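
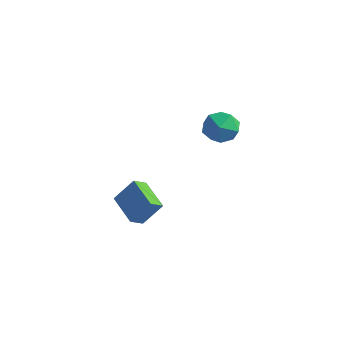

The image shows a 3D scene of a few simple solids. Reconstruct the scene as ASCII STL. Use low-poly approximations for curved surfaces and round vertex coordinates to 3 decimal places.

solid 
facet normal -0.257 0.235 0.937
outer loop
vertex 3.137 4.499 3.573
vertex 3.209 3.343 3.883
vertex 4.174 4.048 3.971
endloop
endfacet
facet normal 0.095 0.773 0.627
outer loop
vertex 3.137 4.499 3.573
vertex 4.174 4.048 3.971
vertex 4.167 4.804 3.041
endloop
endfacet
facet normal -0.264 0.964 0.041
outer loop
vertex 3.137 4.499 3.573
vertex 4.167 4.804 3.041
vertex 3.197 4.566 2.378
endloop
endfacet
facet normal -0.839 0.544 -0.012
outer loop
vertex 3.137 4.499 3.573
vertex 3.197 4.566 2.378
vertex 2.605 3.663 2.898
endloop
endfacet
facet normal -0.835 0.093 0.542
outer loop
vertex 3.137 4.499 3.573
vertex 2.605 3.663 2.898
vertex 3.209 3.343 3.883
endloop
endfacet
facet normal 0.734 0.529 0.425
outer loop
vertex 4.167 4.804 3.041
vertex 4.174 4.048 3.971
vertex 4.875 3.837 3.022
endloop
endfacet
facet normal 0.164 -0.340 0.926
outer loop
vertex 4.174 4.048 3.971
vertex 3.209 3.343 3.883
vertex 4.283 2.934 3.542
endloop
endfacet
facet normal -0.770 -0.570 0.287
outer loop
vertex 3.209 3.343 3.883
vertex 2.605 3.663 2.898
vertex 3.313 2.696 2.879
endloop
endfacet
facet normal -0.777 0.159 -0.609
outer loop
vertex 2.605 3.663 2.898
vertex 3.197 4.566 2.378
vertex 3.306 3.452 1.949
endloop
endfacet
facet normal 0.153 0.838 -0.524
outer loop
vertex 3.197 4.566 2.378
vertex 4.167 4.804 3.041
vertex 4.271 4.157 2.037
endloop
endfacet
facet normal 0.839 -0.544 0.012
outer loop
vertex 4.343 3.001 2.347
vertex 4.875 3.837 3.022
vertex 4.283 2.934 3.542
endloop
endfacet
facet normal 0.264 -0.964 -0.041
outer loop
vertex 4.343 3.001 2.347
vertex 4.283 2.934 3.542
vertex 3.313 2.696 2.879
endloop
endfacet
facet normal -0.095 -0.773 -0.627
outer loop
vertex 4.343 3.001 2.347
vertex 3.313 2.696 2.879
vertex 3.306 3.452 1.949
endloop
endfacet
facet normal 0.257 -0.235 -0.937
outer loop
vertex 4.343 3.001 2.347
vertex 3.306 3.452 1.949
vertex 4.271 4.157 2.037
endloop
endfacet
facet normal 0.835 -0.093 -0.542
outer loop
vertex 4.343 3.001 2.347
vertex 4.271 4.157 2.037
vertex 4.875 3.837 3.022
endloop
endfacet
facet normal 0.777 -0.159 0.609
outer loop
vertex 4.283 2.934 3.542
vertex 4.875 3.837 3.022
vertex 4.174 4.048 3.971
endloop
endfacet
facet normal -0.153 -0.838 0.524
outer loop
vertex 3.313 2.696 2.879
vertex 4.283 2.934 3.542
vertex 3.209 3.343 3.883
endloop
endfacet
facet normal -0.734 -0.529 -0.425
outer loop
vertex 3.306 3.452 1.949
vertex 3.313 2.696 2.879
vertex 2.605 3.663 2.898
endloop
endfacet
facet normal -0.164 0.340 -0.926
outer loop
vertex 4.271 4.157 2.037
vertex 3.306 3.452 1.949
vertex 3.197 4.566 2.378
endloop
endfacet
facet normal 0.770 0.570 -0.287
outer loop
vertex 4.875 3.837 3.022
vertex 4.271 4.157 2.037
vertex 4.167 4.804 3.041
endloop
endfacet
facet normal -0.886 0.341 0.314
outer loop
vertex -1.03 2.011 -2.504
vertex -0.891 2.881 -3.058
vertex -1.834 1.234 -3.928
endloop
endfacet
facet normal -0.134 -0.836 0.532
outer loop
vertex 0.071 0.499 -4.602
vertex -1.03 2.011 -2.504
vertex -1.834 1.234 -3.928
endloop
endfacet
facet normal -0.886 0.341 0.314
outer loop
vertex -1.834 1.234 -3.928
vertex -0.891 2.881 -3.058
vertex -1.695 2.103 -4.481
endloop
endfacet
facet normal -0.444 -0.429 -0.786
outer loop
vertex -1.695 2.103 -4.481
vertex 0.071 0.499 -4.602
vertex -1.834 1.234 -3.928
endloop
endfacet
facet normal 0.444 0.430 0.786
outer loop
vertex -1.03 2.011 -2.504
vertex 1.014 2.146 -3.732
vertex -0.891 2.881 -3.058
endloop
endfacet
facet normal -0.133 -0.836 0.532
outer loop
vertex 0.875 1.277 -3.179
vertex -1.03 2.011 -2.504
vertex 0.071 0.499 -4.602
endloop
endfacet
facet normal 0.444 0.429 0.786
outer loop
vertex 0.875 1.277 -3.179
vertex 1.014 2.146 -3.732
vertex -1.03 2.011 -2.504
endloop
endfacet
facet normal 0.134 0.836 -0.533
outer loop
vertex -0.891 2.881 -3.058
vertex 1.014 2.146 -3.732
vertex -1.695 2.103 -4.481
endloop
endfacet
facet normal -0.444 -0.430 -0.786
outer loop
vertex 0.21 1.369 -5.156
vertex 0.071 0.499 -4.602
vertex -1.695 2.103 -4.481
endloop
endfacet
facet normal 0.134 0.836 -0.532
outer loop
vertex -1.695 2.103 -4.481
vertex 1.014 2.146 -3.732
vertex 0.21 1.369 -5.156
endloop
endfacet
facet normal 0.886 -0.341 -0.314
outer loop
vertex 0.21 1.369 -5.156
vertex 0.875 1.277 -3.179
vertex 0.071 0.499 -4.602
endloop
endfacet
facet normal 0.886 -0.341 -0.314
outer loop
vertex 1.014 2.146 -3.732
vertex 0.875 1.277 -3.179
vertex 0.21 1.369 -5.156
endloop
endfacet

endsolid


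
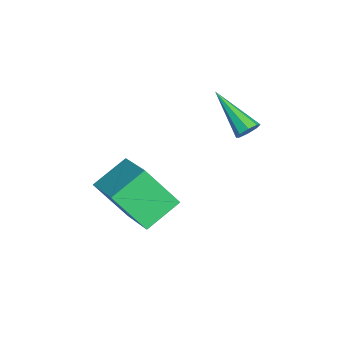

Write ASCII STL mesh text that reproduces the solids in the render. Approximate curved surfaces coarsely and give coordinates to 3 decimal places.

solid 
facet normal 0.629 0.563 -0.537
outer loop
vertex 0.734 0.39 3.221
vertex 0.399 0.398 2.837
vertex 0.486 0.691 3.246
endloop
endfacet
facet normal 0.298 0.167 0.940
outer loop
vertex 0.734 0.39 3.221
vertex 0.486 0.691 3.246
vertex -0.899 -0.758 3.943
endloop
endfacet
facet normal 0.629 0.563 -0.537
outer loop
vertex 0.486 0.691 3.246
vertex 0.399 0.398 2.837
vertex 0.187 0.82 3.031
endloop
endfacet
facet normal -0.269 0.614 0.742
outer loop
vertex 0.486 0.691 3.246
vertex 0.187 0.82 3.031
vertex -0.899 -0.758 3.943
endloop
endfacet
facet normal 0.630 0.563 -0.535
outer loop
vertex 0.187 0.82 3.031
vertex 0.399 0.398 2.837
vertex 0.012 0.703 2.702
endloop
endfacet
facet normal -0.758 0.626 0.181
outer loop
vertex 0.187 0.82 3.031
vertex 0.012 0.703 2.702
vertex -0.899 -0.758 3.943
endloop
endfacet
facet normal 0.630 0.561 -0.538
outer loop
vertex 0.012 0.703 2.702
vertex 0.399 0.398 2.837
vertex 0.063 0.407 2.453
endloop
endfacet
facet normal -0.887 0.198 -0.417
outer loop
vertex 0.012 0.703 2.702
vertex 0.063 0.407 2.453
vertex -0.899 -0.758 3.943
endloop
endfacet
facet normal 0.629 0.563 -0.537
outer loop
vertex 0.063 0.407 2.453
vertex 0.399 0.398 2.837
vertex 0.311 0.106 2.428
endloop
endfacet
facet normal -0.578 -0.418 -0.700
outer loop
vertex 0.063 0.407 2.453
vertex 0.311 0.106 2.428
vertex -0.899 -0.758 3.943
endloop
endfacet
facet normal 0.629 0.563 -0.537
outer loop
vertex 0.311 0.106 2.428
vertex 0.399 0.398 2.837
vertex 0.61 -0.023 2.643
endloop
endfacet
facet normal -0.012 -0.865 -0.502
outer loop
vertex 0.311 0.106 2.428
vertex 0.61 -0.023 2.643
vertex -0.899 -0.758 3.943
endloop
endfacet
facet normal 0.630 0.562 -0.535
outer loop
vertex 0.61 -0.023 2.643
vertex 0.399 0.398 2.837
vertex 0.785 0.094 2.972
endloop
endfacet
facet normal 0.477 -0.877 0.058
outer loop
vertex 0.61 -0.023 2.643
vertex 0.785 0.094 2.972
vertex -0.899 -0.758 3.943
endloop
endfacet
facet normal 0.630 0.561 -0.538
outer loop
vertex 0.785 0.094 2.972
vertex 0.399 0.398 2.837
vertex 0.734 0.39 3.221
endloop
endfacet
facet normal 0.606 -0.448 0.657
outer loop
vertex 0.785 0.094 2.972
vertex 0.734 0.39 3.221
vertex -0.899 -0.758 3.943
endloop
endfacet
facet normal -0.519 0.703 0.486
outer loop
vertex 0.107 -3.902 1.054
vertex 1.832 -3.165 1.832
vertex 0.292 -2.684 -0.509
endloop
endfacet
facet normal -0.850 -0.363 -0.383
outer loop
vertex 1.128 -3.815 -1.292
vertex 0.107 -3.902 1.054
vertex 0.292 -2.684 -0.509
endloop
endfacet
facet normal -0.520 0.702 0.486
outer loop
vertex 0.292 -2.684 -0.509
vertex 1.832 -3.165 1.832
vertex 2.016 -1.947 0.269
endloop
endfacet
facet normal 0.093 0.612 -0.785
outer loop
vertex 2.016 -1.947 0.269
vertex 1.128 -3.815 -1.292
vertex 0.292 -2.684 -0.509
endloop
endfacet
facet normal -0.093 -0.612 0.785
outer loop
vertex 0.107 -3.902 1.054
vertex 2.668 -4.296 1.049
vertex 1.832 -3.165 1.832
endloop
endfacet
facet normal -0.849 -0.363 -0.383
outer loop
vertex 0.944 -5.033 0.271
vertex 0.107 -3.902 1.054
vertex 1.128 -3.815 -1.292
endloop
endfacet
facet normal -0.093 -0.612 0.785
outer loop
vertex 0.944 -5.033 0.271
vertex 2.668 -4.296 1.049
vertex 0.107 -3.902 1.054
endloop
endfacet
facet normal 0.850 0.363 0.383
outer loop
vertex 1.832 -3.165 1.832
vertex 2.668 -4.296 1.049
vertex 2.016 -1.947 0.269
endloop
endfacet
facet normal 0.093 0.612 -0.785
outer loop
vertex 2.853 -3.078 -0.514
vertex 1.128 -3.815 -1.292
vertex 2.016 -1.947 0.269
endloop
endfacet
facet normal 0.849 0.363 0.383
outer loop
vertex 2.016 -1.947 0.269
vertex 2.668 -4.296 1.049
vertex 2.853 -3.078 -0.514
endloop
endfacet
facet normal 0.520 -0.703 -0.486
outer loop
vertex 2.853 -3.078 -0.514
vertex 0.944 -5.033 0.271
vertex 1.128 -3.815 -1.292
endloop
endfacet
facet normal 0.520 -0.703 -0.486
outer loop
vertex 2.668 -4.296 1.049
vertex 0.944 -5.033 0.271
vertex 2.853 -3.078 -0.514
endloop
endfacet

endsolid


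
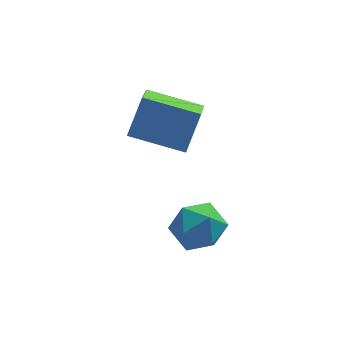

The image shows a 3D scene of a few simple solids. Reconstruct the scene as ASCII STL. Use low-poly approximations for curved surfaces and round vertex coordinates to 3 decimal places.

solid 
facet normal -0.703 0.594 -0.391
outer loop
vertex -1.351 -2.468 -0.848
vertex -1.951 -2.715 -0.144
vertex -1.373 -1.96 -0.037
endloop
endfacet
facet normal -0.051 0.846 -0.531
outer loop
vertex -1.351 -2.468 -0.848
vertex -1.373 -1.96 -0.037
vertex -0.535 -2.168 -0.449
endloop
endfacet
facet normal 0.309 0.341 -0.888
outer loop
vertex -1.351 -2.468 -0.848
vertex -0.535 -2.168 -0.449
vertex -0.595 -3.053 -0.81
endloop
endfacet
facet normal -0.123 -0.222 -0.967
outer loop
vertex -1.351 -2.468 -0.848
vertex -0.595 -3.053 -0.81
vertex -1.47 -3.39 -0.621
endloop
endfacet
facet normal -0.748 -0.066 -0.661
outer loop
vertex -1.351 -2.468 -0.848
vertex -1.47 -3.39 -0.621
vertex -1.951 -2.715 -0.144
endloop
endfacet
facet normal 0.282 0.955 0.091
outer loop
vertex -0.535 -2.168 -0.449
vertex -1.373 -1.96 -0.037
vertex -0.63 -2.23 0.501
endloop
endfacet
facet normal -0.774 0.548 0.317
outer loop
vertex -1.373 -1.96 -0.037
vertex -1.951 -2.715 -0.144
vertex -1.505 -2.567 0.69
endloop
endfacet
facet normal -0.846 -0.519 -0.119
outer loop
vertex -1.951 -2.715 -0.144
vertex -1.47 -3.39 -0.621
vertex -1.565 -3.452 0.329
endloop
endfacet
facet normal 0.164 -0.772 -0.614
outer loop
vertex -1.47 -3.39 -0.621
vertex -0.595 -3.053 -0.81
vertex -0.727 -3.66 -0.083
endloop
endfacet
facet normal 0.863 0.140 -0.486
outer loop
vertex -0.595 -3.053 -0.81
vertex -0.535 -2.168 -0.449
vertex -0.149 -2.905 0.024
endloop
endfacet
facet normal 0.123 0.222 0.967
outer loop
vertex -0.749 -3.152 0.728
vertex -0.63 -2.23 0.501
vertex -1.505 -2.567 0.69
endloop
endfacet
facet normal -0.309 -0.341 0.888
outer loop
vertex -0.749 -3.152 0.728
vertex -1.505 -2.567 0.69
vertex -1.565 -3.452 0.329
endloop
endfacet
facet normal 0.051 -0.846 0.531
outer loop
vertex -0.749 -3.152 0.728
vertex -1.565 -3.452 0.329
vertex -0.727 -3.66 -0.083
endloop
endfacet
facet normal 0.703 -0.594 0.391
outer loop
vertex -0.749 -3.152 0.728
vertex -0.727 -3.66 -0.083
vertex -0.149 -2.905 0.024
endloop
endfacet
facet normal 0.748 0.066 0.661
outer loop
vertex -0.749 -3.152 0.728
vertex -0.149 -2.905 0.024
vertex -0.63 -2.23 0.501
endloop
endfacet
facet normal -0.164 0.772 0.614
outer loop
vertex -1.505 -2.567 0.69
vertex -0.63 -2.23 0.501
vertex -1.373 -1.96 -0.037
endloop
endfacet
facet normal -0.863 -0.140 0.486
outer loop
vertex -1.565 -3.452 0.329
vertex -1.505 -2.567 0.69
vertex -1.951 -2.715 -0.144
endloop
endfacet
facet normal -0.282 -0.955 -0.091
outer loop
vertex -0.727 -3.66 -0.083
vertex -1.565 -3.452 0.329
vertex -1.47 -3.39 -0.621
endloop
endfacet
facet normal 0.774 -0.548 -0.317
outer loop
vertex -0.149 -2.905 0.024
vertex -0.727 -3.66 -0.083
vertex -0.595 -3.053 -0.81
endloop
endfacet
facet normal 0.846 0.519 0.119
outer loop
vertex -0.63 -2.23 0.501
vertex -0.149 -2.905 0.024
vertex -0.535 -2.168 -0.449
endloop
endfacet
facet normal -0.920 0.319 0.230
outer loop
vertex -2.498 -0.487 4.216
vertex -2.273 0.636 3.559
vertex -3.018 -1.102 2.987
endloop
endfacet
facet normal -0.171 -0.850 0.498
outer loop
vertex -1.307 -1.696 2.561
vertex -2.498 -0.487 4.216
vertex -3.018 -1.102 2.987
endloop
endfacet
facet normal -0.920 0.319 0.228
outer loop
vertex -3.018 -1.102 2.987
vertex -2.273 0.636 3.559
vertex -2.792 0.02 2.329
endloop
endfacet
facet normal -0.354 -0.419 -0.836
outer loop
vertex -2.792 0.02 2.329
vertex -1.307 -1.696 2.561
vertex -3.018 -1.102 2.987
endloop
endfacet
facet normal 0.354 0.419 0.837
outer loop
vertex -2.498 -0.487 4.216
vertex -0.562 0.042 3.133
vertex -2.273 0.636 3.559
endloop
endfacet
facet normal -0.171 -0.850 0.498
outer loop
vertex -0.788 -1.08 3.791
vertex -2.498 -0.487 4.216
vertex -1.307 -1.696 2.561
endloop
endfacet
facet normal 0.353 0.419 0.836
outer loop
vertex -0.788 -1.08 3.791
vertex -0.562 0.042 3.133
vertex -2.498 -0.487 4.216
endloop
endfacet
facet normal 0.171 0.850 -0.498
outer loop
vertex -2.273 0.636 3.559
vertex -0.562 0.042 3.133
vertex -2.792 0.02 2.329
endloop
endfacet
facet normal -0.353 -0.419 -0.837
outer loop
vertex -1.082 -0.573 1.904
vertex -1.307 -1.696 2.561
vertex -2.792 0.02 2.329
endloop
endfacet
facet normal 0.171 0.850 -0.498
outer loop
vertex -2.792 0.02 2.329
vertex -0.562 0.042 3.133
vertex -1.082 -0.573 1.904
endloop
endfacet
facet normal 0.920 -0.318 -0.229
outer loop
vertex -1.082 -0.573 1.904
vertex -0.788 -1.08 3.791
vertex -1.307 -1.696 2.561
endloop
endfacet
facet normal 0.919 -0.320 -0.229
outer loop
vertex -0.562 0.042 3.133
vertex -0.788 -1.08 3.791
vertex -1.082 -0.573 1.904
endloop
endfacet

endsolid


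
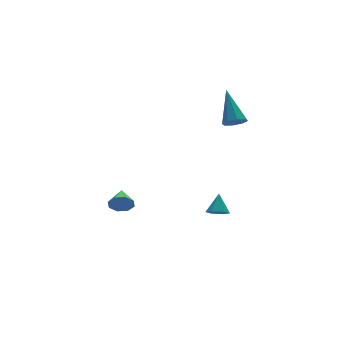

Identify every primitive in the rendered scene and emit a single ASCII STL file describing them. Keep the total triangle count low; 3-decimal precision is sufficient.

solid 
facet normal -0.183 -0.696 -0.695
outer loop
vertex 2.971 -2.732 2.531
vertex 2.437 -2.901 2.841
vertex 2.579 -2.479 2.381
endloop
endfacet
facet normal 0.600 0.669 -0.439
outer loop
vertex 2.971 -2.732 2.531
vertex 2.579 -2.479 2.381
vertex 2.823 -1.439 4.299
endloop
endfacet
facet normal -0.184 -0.695 -0.695
outer loop
vertex 2.579 -2.479 2.381
vertex 2.437 -2.901 2.841
vertex 2.104 -2.473 2.501
endloop
endfacet
facet normal -0.106 0.880 -0.464
outer loop
vertex 2.579 -2.479 2.381
vertex 2.104 -2.473 2.501
vertex 2.823 -1.439 4.299
endloop
endfacet
facet normal -0.185 -0.695 -0.694
outer loop
vertex 2.104 -2.473 2.501
vertex 2.437 -2.901 2.841
vertex 1.824 -2.717 2.82
endloop
endfacet
facet normal -0.720 0.686 -0.107
outer loop
vertex 2.104 -2.473 2.501
vertex 1.824 -2.717 2.82
vertex 2.823 -1.439 4.299
endloop
endfacet
facet normal -0.185 -0.695 -0.695
outer loop
vertex 1.824 -2.717 2.82
vertex 2.437 -2.901 2.841
vertex 1.903 -3.069 3.151
endloop
endfacet
facet normal -0.883 0.200 0.424
outer loop
vertex 1.824 -2.717 2.82
vertex 1.903 -3.069 3.151
vertex 2.823 -1.439 4.299
endloop
endfacet
facet normal -0.184 -0.696 -0.694
outer loop
vertex 1.903 -3.069 3.151
vertex 2.437 -2.901 2.841
vertex 2.294 -3.322 3.301
endloop
endfacet
facet normal -0.501 -0.291 0.815
outer loop
vertex 1.903 -3.069 3.151
vertex 2.294 -3.322 3.301
vertex 2.823 -1.439 4.299
endloop
endfacet
facet normal -0.183 -0.696 -0.694
outer loop
vertex 2.294 -3.322 3.301
vertex 2.437 -2.901 2.841
vertex 2.769 -3.328 3.182
endloop
endfacet
facet normal 0.204 -0.503 0.840
outer loop
vertex 2.294 -3.322 3.301
vertex 2.769 -3.328 3.182
vertex 2.823 -1.439 4.299
endloop
endfacet
facet normal -0.183 -0.697 -0.694
outer loop
vertex 2.769 -3.328 3.182
vertex 2.437 -2.901 2.841
vertex 3.049 -3.084 2.863
endloop
endfacet
facet normal 0.819 -0.309 0.483
outer loop
vertex 2.769 -3.328 3.182
vertex 3.049 -3.084 2.863
vertex 2.823 -1.439 4.299
endloop
endfacet
facet normal -0.183 -0.696 -0.695
outer loop
vertex 3.049 -3.084 2.863
vertex 2.437 -2.901 2.841
vertex 2.971 -2.732 2.531
endloop
endfacet
facet normal 0.984 0.175 -0.046
outer loop
vertex 3.049 -3.084 2.863
vertex 2.971 -2.732 2.531
vertex 2.823 -1.439 4.299
endloop
endfacet
facet normal -0.474 -0.837 -0.272
outer loop
vertex -3.093 -2.141 -2.113
vertex -3.441 -2.13 -1.54
vertex -3.532 -1.879 -2.154
endloop
endfacet
facet normal 0.412 0.581 -0.702
outer loop
vertex -3.093 -2.141 -2.113
vertex -3.532 -1.879 -2.154
vertex -2.919 -1.21 -1.24
endloop
endfacet
facet normal -0.475 -0.837 -0.272
outer loop
vertex -3.532 -1.879 -2.154
vertex -3.441 -2.13 -1.54
vertex -3.917 -1.764 -1.836
endloop
endfacet
facet normal -0.166 0.846 -0.507
outer loop
vertex -3.532 -1.879 -2.154
vertex -3.917 -1.764 -1.836
vertex -2.919 -1.21 -1.24
endloop
endfacet
facet normal -0.474 -0.837 -0.273
outer loop
vertex -3.917 -1.764 -1.836
vertex -3.441 -2.13 -1.54
vertex -4.024 -1.864 -1.344
endloop
endfacet
facet normal -0.513 0.856 0.063
outer loop
vertex -3.917 -1.764 -1.836
vertex -4.024 -1.864 -1.344
vertex -2.919 -1.21 -1.24
endloop
endfacet
facet normal -0.474 -0.838 -0.272
outer loop
vertex -4.024 -1.864 -1.344
vertex -3.441 -2.13 -1.54
vertex -3.788 -2.12 -0.967
endloop
endfacet
facet normal -0.422 0.605 0.675
outer loop
vertex -4.024 -1.864 -1.344
vertex -3.788 -2.12 -0.967
vertex -2.919 -1.21 -1.24
endloop
endfacet
facet normal -0.474 -0.837 -0.273
outer loop
vertex -3.788 -2.12 -0.967
vertex -3.441 -2.13 -1.54
vertex -3.349 -2.382 -0.926
endloop
endfacet
facet normal 0.053 0.240 0.969
outer loop
vertex -3.788 -2.12 -0.967
vertex -3.349 -2.382 -0.926
vertex -2.919 -1.21 -1.24
endloop
endfacet
facet normal -0.475 -0.837 -0.272
outer loop
vertex -3.349 -2.382 -0.926
vertex -3.441 -2.13 -1.54
vertex -2.964 -2.497 -1.244
endloop
endfacet
facet normal 0.632 -0.025 0.774
outer loop
vertex -3.349 -2.382 -0.926
vertex -2.964 -2.497 -1.244
vertex -2.919 -1.21 -1.24
endloop
endfacet
facet normal -0.475 -0.837 -0.272
outer loop
vertex -2.964 -2.497 -1.244
vertex -3.441 -2.13 -1.54
vertex -2.858 -2.397 -1.736
endloop
endfacet
facet normal 0.978 -0.035 0.204
outer loop
vertex -2.964 -2.497 -1.244
vertex -2.858 -2.397 -1.736
vertex -2.919 -1.21 -1.24
endloop
endfacet
facet normal -0.475 -0.837 -0.272
outer loop
vertex -2.858 -2.397 -1.736
vertex -3.441 -2.13 -1.54
vertex -3.093 -2.141 -2.113
endloop
endfacet
facet normal 0.888 0.216 -0.407
outer loop
vertex -2.858 -2.397 -1.736
vertex -3.093 -2.141 -2.113
vertex -2.919 -1.21 -1.24
endloop
endfacet
facet normal -0.385 -0.544 -0.745
outer loop
vertex 2.037 -2.587 -3.808
vertex 1.594 -2.769 -3.446
vertex 1.527 -2.271 -3.775
endloop
endfacet
facet normal 0.487 0.818 -0.306
outer loop
vertex 2.037 -2.587 -3.808
vertex 1.527 -2.271 -3.775
vertex 2.046 -2.131 -2.574
endloop
endfacet
facet normal -0.387 -0.544 -0.744
outer loop
vertex 1.527 -2.271 -3.775
vertex 1.594 -2.769 -3.446
vertex 1.085 -2.453 -3.412
endloop
endfacet
facet normal -0.350 0.936 0.042
outer loop
vertex 1.527 -2.271 -3.775
vertex 1.085 -2.453 -3.412
vertex 2.046 -2.131 -2.574
endloop
endfacet
facet normal -0.387 -0.544 -0.745
outer loop
vertex 1.085 -2.453 -3.412
vertex 1.594 -2.769 -3.446
vertex 1.152 -2.95 -3.084
endloop
endfacet
facet normal -0.680 0.338 0.651
outer loop
vertex 1.085 -2.453 -3.412
vertex 1.152 -2.95 -3.084
vertex 2.046 -2.131 -2.574
endloop
endfacet
facet normal -0.386 -0.545 -0.744
outer loop
vertex 1.152 -2.95 -3.084
vertex 1.594 -2.769 -3.446
vertex 1.661 -3.266 -3.117
endloop
endfacet
facet normal -0.175 -0.376 0.910
outer loop
vertex 1.152 -2.95 -3.084
vertex 1.661 -3.266 -3.117
vertex 2.046 -2.131 -2.574
endloop
endfacet
facet normal -0.385 -0.545 -0.745
outer loop
vertex 1.661 -3.266 -3.117
vertex 1.594 -2.769 -3.446
vertex 2.104 -3.084 -3.479
endloop
endfacet
facet normal 0.663 -0.494 0.563
outer loop
vertex 1.661 -3.266 -3.117
vertex 2.104 -3.084 -3.479
vertex 2.046 -2.131 -2.574
endloop
endfacet
facet normal -0.385 -0.545 -0.745
outer loop
vertex 2.104 -3.084 -3.479
vertex 1.594 -2.769 -3.446
vertex 2.037 -2.587 -3.808
endloop
endfacet
facet normal 0.994 0.104 -0.046
outer loop
vertex 2.104 -3.084 -3.479
vertex 2.037 -2.587 -3.808
vertex 2.046 -2.131 -2.574
endloop
endfacet

endsolid


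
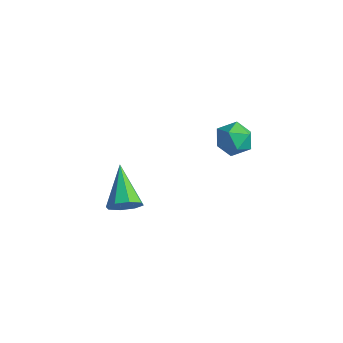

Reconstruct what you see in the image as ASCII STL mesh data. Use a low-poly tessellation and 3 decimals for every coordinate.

solid 
facet normal -0.815 0.338 0.470
outer loop
vertex -2.092 3.737 3.325
vertex -2.134 3.142 3.68
vertex -1.767 3.673 3.935
endloop
endfacet
facet normal -0.381 0.876 0.295
outer loop
vertex -2.092 3.737 3.325
vertex -1.767 3.673 3.935
vertex -1.45 3.989 3.405
endloop
endfacet
facet normal -0.288 0.864 -0.412
outer loop
vertex -2.092 3.737 3.325
vertex -1.45 3.989 3.405
vertex -1.621 3.654 2.822
endloop
endfacet
facet normal -0.665 0.318 -0.675
outer loop
vertex -2.092 3.737 3.325
vertex -1.621 3.654 2.822
vertex -2.044 3.13 2.992
endloop
endfacet
facet normal -0.992 -0.007 -0.130
outer loop
vertex -2.092 3.737 3.325
vertex -2.044 3.13 2.992
vertex -2.134 3.142 3.68
endloop
endfacet
facet normal 0.253 0.757 0.603
outer loop
vertex -1.45 3.989 3.405
vertex -1.767 3.673 3.935
vertex -1.096 3.55 3.808
endloop
endfacet
facet normal -0.451 -0.114 0.885
outer loop
vertex -1.767 3.673 3.935
vertex -2.134 3.142 3.68
vertex -1.519 3.026 3.978
endloop
endfacet
facet normal -0.736 -0.671 -0.085
outer loop
vertex -2.134 3.142 3.68
vertex -2.044 3.13 2.992
vertex -1.69 2.691 3.395
endloop
endfacet
facet normal -0.210 -0.145 -0.967
outer loop
vertex -2.044 3.13 2.992
vertex -1.621 3.654 2.822
vertex -1.373 3.007 2.865
endloop
endfacet
facet normal 0.402 0.738 -0.542
outer loop
vertex -1.621 3.654 2.822
vertex -1.45 3.989 3.405
vertex -1.006 3.538 3.12
endloop
endfacet
facet normal 0.665 -0.318 0.675
outer loop
vertex -1.048 2.943 3.475
vertex -1.096 3.55 3.808
vertex -1.519 3.026 3.978
endloop
endfacet
facet normal 0.288 -0.864 0.412
outer loop
vertex -1.048 2.943 3.475
vertex -1.519 3.026 3.978
vertex -1.69 2.691 3.395
endloop
endfacet
facet normal 0.381 -0.876 -0.295
outer loop
vertex -1.048 2.943 3.475
vertex -1.69 2.691 3.395
vertex -1.373 3.007 2.865
endloop
endfacet
facet normal 0.815 -0.338 -0.470
outer loop
vertex -1.048 2.943 3.475
vertex -1.373 3.007 2.865
vertex -1.006 3.538 3.12
endloop
endfacet
facet normal 0.992 0.007 0.130
outer loop
vertex -1.048 2.943 3.475
vertex -1.006 3.538 3.12
vertex -1.096 3.55 3.808
endloop
endfacet
facet normal 0.210 0.145 0.967
outer loop
vertex -1.519 3.026 3.978
vertex -1.096 3.55 3.808
vertex -1.767 3.673 3.935
endloop
endfacet
facet normal -0.402 -0.738 0.542
outer loop
vertex -1.69 2.691 3.395
vertex -1.519 3.026 3.978
vertex -2.134 3.142 3.68
endloop
endfacet
facet normal -0.253 -0.757 -0.603
outer loop
vertex -1.373 3.007 2.865
vertex -1.69 2.691 3.395
vertex -2.044 3.13 2.992
endloop
endfacet
facet normal 0.451 0.114 -0.885
outer loop
vertex -1.006 3.538 3.12
vertex -1.373 3.007 2.865
vertex -1.621 3.654 2.822
endloop
endfacet
facet normal 0.736 0.671 0.085
outer loop
vertex -1.096 3.55 3.808
vertex -1.006 3.538 3.12
vertex -1.45 3.989 3.405
endloop
endfacet
facet normal 0.682 -0.524 -0.510
outer loop
vertex -1.977 -0.874 2.815
vertex -2.285 -0.781 2.308
vertex -1.846 -0.491 2.597
endloop
endfacet
facet normal 0.409 0.342 0.846
outer loop
vertex -1.977 -0.874 2.815
vertex -1.846 -0.491 2.597
vertex -3.355 0.041 3.112
endloop
endfacet
facet normal 0.682 -0.523 -0.511
outer loop
vertex -1.846 -0.491 2.597
vertex -2.285 -0.781 2.308
vertex -1.972 -0.278 2.211
endloop
endfacet
facet normal 0.413 0.848 0.333
outer loop
vertex -1.846 -0.491 2.597
vertex -1.972 -0.278 2.211
vertex -3.355 0.041 3.112
endloop
endfacet
facet normal 0.682 -0.523 -0.512
outer loop
vertex -1.972 -0.278 2.211
vertex -2.285 -0.781 2.308
vertex -2.282 -0.359 1.881
endloop
endfacet
facet normal 0.042 0.960 -0.275
outer loop
vertex -1.972 -0.278 2.211
vertex -2.282 -0.359 1.881
vertex -3.355 0.041 3.112
endloop
endfacet
facet normal 0.682 -0.523 -0.512
outer loop
vertex -2.282 -0.359 1.881
vertex -2.285 -0.781 2.308
vertex -2.593 -0.687 1.802
endloop
endfacet
facet normal -0.487 0.612 -0.623
outer loop
vertex -2.282 -0.359 1.881
vertex -2.593 -0.687 1.802
vertex -3.355 0.041 3.112
endloop
endfacet
facet normal 0.681 -0.523 -0.512
outer loop
vertex -2.593 -0.687 1.802
vertex -2.285 -0.781 2.308
vertex -2.724 -1.07 2.019
endloop
endfacet
facet normal -0.862 0.008 -0.506
outer loop
vertex -2.593 -0.687 1.802
vertex -2.724 -1.07 2.019
vertex -3.355 0.041 3.112
endloop
endfacet
facet normal 0.681 -0.525 -0.511
outer loop
vertex -2.724 -1.07 2.019
vertex -2.285 -0.781 2.308
vertex -2.598 -1.283 2.406
endloop
endfacet
facet normal -0.866 -0.499 0.007
outer loop
vertex -2.724 -1.07 2.019
vertex -2.598 -1.283 2.406
vertex -3.355 0.041 3.112
endloop
endfacet
facet normal 0.680 -0.524 -0.512
outer loop
vertex -2.598 -1.283 2.406
vertex -2.285 -0.781 2.308
vertex -2.288 -1.202 2.735
endloop
endfacet
facet normal -0.495 -0.612 0.617
outer loop
vertex -2.598 -1.283 2.406
vertex -2.288 -1.202 2.735
vertex -3.355 0.041 3.112
endloop
endfacet
facet normal 0.683 -0.523 -0.511
outer loop
vertex -2.288 -1.202 2.735
vertex -2.285 -0.781 2.308
vertex -1.977 -0.874 2.815
endloop
endfacet
facet normal 0.032 -0.265 0.964
outer loop
vertex -2.288 -1.202 2.735
vertex -1.977 -0.874 2.815
vertex -3.355 0.041 3.112
endloop
endfacet

endsolid


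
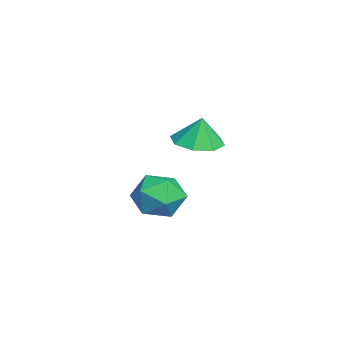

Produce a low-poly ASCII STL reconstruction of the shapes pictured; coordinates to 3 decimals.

solid 
facet normal -0.060 -0.145 -0.988
outer loop
vertex 4.136 1.011 2.39
vertex 3.279 1.155 2.421
vertex 3.982 1.654 2.305
endloop
endfacet
facet normal 0.803 0.263 0.535
outer loop
vertex 4.136 1.011 2.39
vertex 3.982 1.654 2.305
vertex 3.341 1.305 3.439
endloop
endfacet
facet normal -0.060 -0.145 -0.988
outer loop
vertex 3.982 1.654 2.305
vertex 3.279 1.155 2.421
vertex 3.416 2.004 2.288
endloop
endfacet
facet normal 0.449 0.750 0.485
outer loop
vertex 3.982 1.654 2.305
vertex 3.416 2.004 2.288
vertex 3.341 1.305 3.439
endloop
endfacet
facet normal -0.060 -0.145 -0.988
outer loop
vertex 3.416 2.004 2.288
vertex 3.279 1.155 2.421
vertex 2.77 1.857 2.349
endloop
endfacet
facet normal -0.146 0.850 0.507
outer loop
vertex 3.416 2.004 2.288
vertex 2.77 1.857 2.349
vertex 3.341 1.305 3.439
endloop
endfacet
facet normal -0.061 -0.146 -0.987
outer loop
vertex 2.77 1.857 2.349
vertex 3.279 1.155 2.421
vertex 2.421 1.299 2.453
endloop
endfacet
facet normal -0.633 0.505 0.587
outer loop
vertex 2.77 1.857 2.349
vertex 2.421 1.299 2.453
vertex 3.341 1.305 3.439
endloop
endfacet
facet normal -0.061 -0.145 -0.987
outer loop
vertex 2.421 1.299 2.453
vertex 3.279 1.155 2.421
vertex 2.575 0.657 2.538
endloop
endfacet
facet normal -0.728 -0.085 0.680
outer loop
vertex 2.421 1.299 2.453
vertex 2.575 0.657 2.538
vertex 3.341 1.305 3.439
endloop
endfacet
facet normal -0.061 -0.146 -0.987
outer loop
vertex 2.575 0.657 2.538
vertex 3.279 1.155 2.421
vertex 3.142 0.306 2.555
endloop
endfacet
facet normal -0.375 -0.571 0.730
outer loop
vertex 2.575 0.657 2.538
vertex 3.142 0.306 2.555
vertex 3.341 1.305 3.439
endloop
endfacet
facet normal -0.060 -0.146 -0.987
outer loop
vertex 3.142 0.306 2.555
vertex 3.279 1.155 2.421
vertex 3.788 0.453 2.494
endloop
endfacet
facet normal 0.220 -0.671 0.709
outer loop
vertex 3.142 0.306 2.555
vertex 3.788 0.453 2.494
vertex 3.341 1.305 3.439
endloop
endfacet
facet normal -0.060 -0.146 -0.987
outer loop
vertex 3.788 0.453 2.494
vertex 3.279 1.155 2.421
vertex 4.136 1.011 2.39
endloop
endfacet
facet normal 0.708 -0.325 0.627
outer loop
vertex 3.788 0.453 2.494
vertex 4.136 1.011 2.39
vertex 3.341 1.305 3.439
endloop
endfacet
facet normal -0.454 0.890 0.032
outer loop
vertex 0.572 0.47 -1.531
vertex 0.517 0.406 -0.525
vertex 1.322 0.832 -0.96
endloop
endfacet
facet normal -0.010 0.851 -0.526
outer loop
vertex 0.572 0.47 -1.531
vertex 1.322 0.832 -0.96
vertex 1.532 0.315 -1.801
endloop
endfacet
facet normal -0.213 0.299 -0.930
outer loop
vertex 0.572 0.47 -1.531
vertex 1.532 0.315 -1.801
vertex 0.857 -0.431 -1.886
endloop
endfacet
facet normal -0.783 -0.003 -0.622
outer loop
vertex 0.572 0.47 -1.531
vertex 0.857 -0.431 -1.886
vertex 0.23 -0.375 -1.097
endloop
endfacet
facet normal -0.931 0.363 -0.028
outer loop
vertex 0.572 0.47 -1.531
vertex 0.23 -0.375 -1.097
vertex 0.517 0.406 -0.525
endloop
endfacet
facet normal 0.644 0.713 -0.277
outer loop
vertex 1.532 0.315 -1.801
vertex 1.322 0.832 -0.96
vertex 2.07 0.155 -0.963
endloop
endfacet
facet normal -0.073 0.777 0.625
outer loop
vertex 1.322 0.832 -0.96
vertex 0.517 0.406 -0.525
vertex 1.443 0.211 -0.174
endloop
endfacet
facet normal -0.846 -0.076 0.528
outer loop
vertex 0.517 0.406 -0.525
vertex 0.23 -0.375 -1.097
vertex 0.768 -0.535 -0.259
endloop
endfacet
facet normal -0.606 -0.667 -0.434
outer loop
vertex 0.23 -0.375 -1.097
vertex 0.857 -0.431 -1.886
vertex 0.978 -1.052 -1.1
endloop
endfacet
facet normal 0.315 -0.179 -0.932
outer loop
vertex 0.857 -0.431 -1.886
vertex 1.532 0.315 -1.801
vertex 1.783 -0.626 -1.535
endloop
endfacet
facet normal 0.783 0.003 0.622
outer loop
vertex 1.728 -0.69 -0.529
vertex 2.07 0.155 -0.963
vertex 1.443 0.211 -0.174
endloop
endfacet
facet normal 0.213 -0.299 0.930
outer loop
vertex 1.728 -0.69 -0.529
vertex 1.443 0.211 -0.174
vertex 0.768 -0.535 -0.259
endloop
endfacet
facet normal 0.010 -0.851 0.526
outer loop
vertex 1.728 -0.69 -0.529
vertex 0.768 -0.535 -0.259
vertex 0.978 -1.052 -1.1
endloop
endfacet
facet normal 0.454 -0.890 -0.032
outer loop
vertex 1.728 -0.69 -0.529
vertex 0.978 -1.052 -1.1
vertex 1.783 -0.626 -1.535
endloop
endfacet
facet normal 0.931 -0.363 0.028
outer loop
vertex 1.728 -0.69 -0.529
vertex 1.783 -0.626 -1.535
vertex 2.07 0.155 -0.963
endloop
endfacet
facet normal 0.606 0.667 0.434
outer loop
vertex 1.443 0.211 -0.174
vertex 2.07 0.155 -0.963
vertex 1.322 0.832 -0.96
endloop
endfacet
facet normal -0.315 0.179 0.932
outer loop
vertex 0.768 -0.535 -0.259
vertex 1.443 0.211 -0.174
vertex 0.517 0.406 -0.525
endloop
endfacet
facet normal -0.644 -0.713 0.277
outer loop
vertex 0.978 -1.052 -1.1
vertex 0.768 -0.535 -0.259
vertex 0.23 -0.375 -1.097
endloop
endfacet
facet normal 0.073 -0.777 -0.625
outer loop
vertex 1.783 -0.626 -1.535
vertex 0.978 -1.052 -1.1
vertex 0.857 -0.431 -1.886
endloop
endfacet
facet normal 0.846 0.076 -0.528
outer loop
vertex 2.07 0.155 -0.963
vertex 1.783 -0.626 -1.535
vertex 1.532 0.315 -1.801
endloop
endfacet

endsolid


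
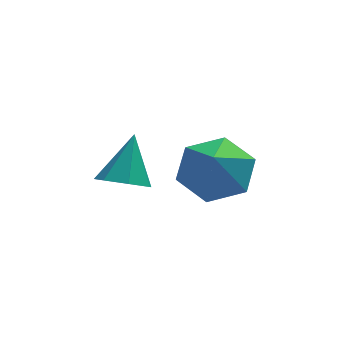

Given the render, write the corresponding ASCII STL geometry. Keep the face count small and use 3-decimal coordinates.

solid 
facet normal -0.297 -0.578 -0.760
outer loop
vertex 0.365 3.029 0.508
vertex -0.187 3.488 0.375
vertex 0.49 3.499 0.102
endloop
endfacet
facet normal 0.974 -0.073 0.215
outer loop
vertex 0.365 3.029 0.508
vertex 0.49 3.499 0.102
vertex 0.247 4.332 1.485
endloop
endfacet
facet normal -0.297 -0.578 -0.760
outer loop
vertex 0.49 3.499 0.102
vertex -0.187 3.488 0.375
vertex 0.104 3.96 -0.098
endloop
endfacet
facet normal 0.792 0.574 -0.206
outer loop
vertex 0.49 3.499 0.102
vertex 0.104 3.96 -0.098
vertex 0.247 4.332 1.485
endloop
endfacet
facet normal -0.298 -0.578 -0.760
outer loop
vertex 0.104 3.96 -0.098
vertex -0.187 3.488 0.375
vertex -0.5 4.066 0.058
endloop
endfacet
facet normal 0.108 0.966 -0.237
outer loop
vertex 0.104 3.96 -0.098
vertex -0.5 4.066 0.058
vertex 0.247 4.332 1.485
endloop
endfacet
facet normal -0.298 -0.578 -0.760
outer loop
vertex -0.5 4.066 0.058
vertex -0.187 3.488 0.375
vertex -0.869 3.736 0.454
endloop
endfacet
facet normal -0.568 0.810 0.146
outer loop
vertex -0.5 4.066 0.058
vertex -0.869 3.736 0.454
vertex 0.247 4.332 1.485
endloop
endfacet
facet normal -0.298 -0.577 -0.760
outer loop
vertex -0.869 3.736 0.454
vertex -0.187 3.488 0.375
vertex -0.725 3.219 0.79
endloop
endfacet
facet normal -0.723 0.223 0.654
outer loop
vertex -0.869 3.736 0.454
vertex -0.725 3.219 0.79
vertex 0.247 4.332 1.485
endloop
endfacet
facet normal -0.296 -0.579 -0.759
outer loop
vertex -0.725 3.219 0.79
vertex -0.187 3.488 0.375
vertex -0.175 2.905 0.815
endloop
endfacet
facet normal -0.242 -0.353 0.904
outer loop
vertex -0.725 3.219 0.79
vertex -0.175 2.905 0.815
vertex 0.247 4.332 1.485
endloop
endfacet
facet normal -0.298 -0.579 -0.759
outer loop
vertex -0.175 2.905 0.815
vertex -0.187 3.488 0.375
vertex 0.365 3.029 0.508
endloop
endfacet
facet normal 0.514 -0.484 0.708
outer loop
vertex -0.175 2.905 0.815
vertex 0.365 3.029 0.508
vertex 0.247 4.332 1.485
endloop
endfacet
facet normal 0.182 0.546 -0.818
outer loop
vertex 2.819 3.265 -0.291
vertex 2.215 4.014 0.075
vertex 3.221 4.01 0.296
endloop
endfacet
facet normal 0.631 -0.661 0.406
outer loop
vertex 2.819 3.265 -0.291
vertex 3.221 4.01 0.296
vertex 1.985 3.326 1.105
endloop
endfacet
facet normal 0.182 0.546 -0.818
outer loop
vertex 3.221 4.01 0.296
vertex 2.215 4.014 0.075
vertex 2.616 4.759 0.662
endloop
endfacet
facet normal 0.538 0.023 0.842
outer loop
vertex 3.221 4.01 0.296
vertex 2.616 4.759 0.662
vertex 1.985 3.326 1.105
endloop
endfacet
facet normal 0.182 0.546 -0.818
outer loop
vertex 2.616 4.759 0.662
vertex 2.215 4.014 0.075
vertex 1.61 4.763 0.441
endloop
endfacet
facet normal -0.198 0.368 0.908
outer loop
vertex 2.616 4.759 0.662
vertex 1.61 4.763 0.441
vertex 1.985 3.326 1.105
endloop
endfacet
facet normal 0.182 0.546 -0.818
outer loop
vertex 1.61 4.763 0.441
vertex 2.215 4.014 0.075
vertex 1.209 4.018 -0.146
endloop
endfacet
facet normal -0.842 0.029 0.538
outer loop
vertex 1.61 4.763 0.441
vertex 1.209 4.018 -0.146
vertex 1.985 3.326 1.105
endloop
endfacet
facet normal 0.182 0.546 -0.818
outer loop
vertex 1.209 4.018 -0.146
vertex 2.215 4.014 0.075
vertex 1.813 3.269 -0.512
endloop
endfacet
facet normal -0.749 -0.654 0.103
outer loop
vertex 1.209 4.018 -0.146
vertex 1.813 3.269 -0.512
vertex 1.985 3.326 1.105
endloop
endfacet
facet normal 0.182 0.546 -0.818
outer loop
vertex 1.813 3.269 -0.512
vertex 2.215 4.014 0.075
vertex 2.819 3.265 -0.291
endloop
endfacet
facet normal -0.012 -0.999 0.036
outer loop
vertex 1.813 3.269 -0.512
vertex 2.819 3.265 -0.291
vertex 1.985 3.326 1.105
endloop
endfacet

endsolid


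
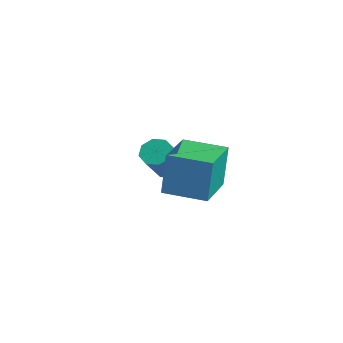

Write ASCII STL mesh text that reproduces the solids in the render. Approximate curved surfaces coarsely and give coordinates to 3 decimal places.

solid 
facet normal -0.674 -0.736 0.066
outer loop
vertex 1.751 -4.822 -0.869
vertex 0.23 -3.45 -1.086
vertex 1.818 -5.057 -2.813
endloop
endfacet
facet normal 0.738 -0.666 0.106
outer loop
vertex 3.05 -3.71 -2.934
vertex 1.751 -4.822 -0.869
vertex 1.818 -5.057 -2.813
endloop
endfacet
facet normal -0.673 -0.736 0.066
outer loop
vertex 1.818 -5.057 -2.813
vertex 0.23 -3.45 -1.086
vertex 0.296 -3.685 -3.031
endloop
endfacet
facet normal 0.034 -0.120 -0.992
outer loop
vertex 0.296 -3.685 -3.031
vertex 3.05 -3.71 -2.934
vertex 1.818 -5.057 -2.813
endloop
endfacet
facet normal -0.034 0.120 0.992
outer loop
vertex 1.751 -4.822 -0.869
vertex 1.462 -2.103 -1.207
vertex 0.23 -3.45 -1.086
endloop
endfacet
facet normal 0.738 -0.666 0.106
outer loop
vertex 2.984 -3.475 -0.989
vertex 1.751 -4.822 -0.869
vertex 3.05 -3.71 -2.934
endloop
endfacet
facet normal -0.034 0.120 0.992
outer loop
vertex 2.984 -3.475 -0.989
vertex 1.462 -2.103 -1.207
vertex 1.751 -4.822 -0.869
endloop
endfacet
facet normal -0.738 0.666 -0.106
outer loop
vertex 0.23 -3.45 -1.086
vertex 1.462 -2.103 -1.207
vertex 0.296 -3.685 -3.031
endloop
endfacet
facet normal 0.034 -0.119 -0.992
outer loop
vertex 1.529 -2.338 -3.151
vertex 3.05 -3.71 -2.934
vertex 0.296 -3.685 -3.031
endloop
endfacet
facet normal -0.738 0.666 -0.106
outer loop
vertex 0.296 -3.685 -3.031
vertex 1.462 -2.103 -1.207
vertex 1.529 -2.338 -3.151
endloop
endfacet
facet normal 0.674 0.736 -0.066
outer loop
vertex 1.529 -2.338 -3.151
vertex 2.984 -3.475 -0.989
vertex 3.05 -3.71 -2.934
endloop
endfacet
facet normal 0.673 0.736 -0.066
outer loop
vertex 1.462 -2.103 -1.207
vertex 2.984 -3.475 -0.989
vertex 1.529 -2.338 -3.151
endloop
endfacet
facet normal -0.445 0.509 -0.737
outer loop
vertex -2.233 -2.289 -4.416
vertex -2.849 -2.639 -4.286
vertex -2.549 -2.03 -4.046
endloop
endfacet
facet normal 0.688 0.721 0.082
outer loop
vertex -2.233 -2.289 -4.416
vertex -2.549 -2.03 -4.046
vertex -1.356 -3.291 -2.965
endloop
endfacet
facet normal 0.688 0.721 0.082
outer loop
vertex -1.356 -3.291 -2.965
vertex -2.549 -2.03 -4.046
vertex -1.672 -3.032 -2.595
endloop
endfacet
facet normal 0.446 -0.508 0.737
outer loop
vertex -1.356 -3.291 -2.965
vertex -1.672 -3.032 -2.595
vertex -1.971 -3.641 -2.834
endloop
endfacet
facet normal -0.444 0.509 -0.737
outer loop
vertex -2.549 -2.03 -4.046
vertex -2.849 -2.639 -4.286
vertex -3.04 -2.127 -3.817
endloop
endfacet
facet normal 0.082 0.843 0.532
outer loop
vertex -2.549 -2.03 -4.046
vertex -3.04 -2.127 -3.817
vertex -1.672 -3.032 -2.595
endloop
endfacet
facet normal 0.081 0.842 0.533
outer loop
vertex -1.672 -3.032 -2.595
vertex -3.04 -2.127 -3.817
vertex -2.163 -3.13 -2.365
endloop
endfacet
facet normal 0.446 -0.508 0.736
outer loop
vertex -1.672 -3.032 -2.595
vertex -2.163 -3.13 -2.365
vertex -1.971 -3.641 -2.834
endloop
endfacet
facet normal -0.446 0.508 -0.737
outer loop
vertex -3.04 -2.127 -3.817
vertex -2.849 -2.639 -4.286
vertex -3.419 -2.525 -3.862
endloop
endfacet
facet normal -0.573 0.470 0.671
outer loop
vertex -3.04 -2.127 -3.817
vertex -3.419 -2.525 -3.862
vertex -2.163 -3.13 -2.365
endloop
endfacet
facet normal -0.573 0.471 0.671
outer loop
vertex -2.163 -3.13 -2.365
vertex -3.419 -2.525 -3.862
vertex -2.542 -3.527 -2.41
endloop
endfacet
facet normal 0.445 -0.509 0.737
outer loop
vertex -2.163 -3.13 -2.365
vertex -2.542 -3.527 -2.41
vertex -1.971 -3.641 -2.834
endloop
endfacet
facet normal -0.446 0.508 -0.737
outer loop
vertex -3.419 -2.525 -3.862
vertex -2.849 -2.639 -4.286
vertex -3.464 -2.989 -4.155
endloop
endfacet
facet normal -0.892 -0.177 0.417
outer loop
vertex -3.419 -2.525 -3.862
vertex -3.464 -2.989 -4.155
vertex -2.542 -3.527 -2.41
endloop
endfacet
facet normal -0.892 -0.177 0.416
outer loop
vertex -2.542 -3.527 -2.41
vertex -3.464 -2.989 -4.155
vertex -2.587 -3.991 -2.704
endloop
endfacet
facet normal 0.445 -0.510 0.736
outer loop
vertex -2.542 -3.527 -2.41
vertex -2.587 -3.991 -2.704
vertex -1.971 -3.641 -2.834
endloop
endfacet
facet normal -0.446 0.508 -0.737
outer loop
vertex -3.464 -2.989 -4.155
vertex -2.849 -2.639 -4.286
vertex -3.148 -3.248 -4.525
endloop
endfacet
facet normal -0.688 -0.721 -0.082
outer loop
vertex -3.464 -2.989 -4.155
vertex -3.148 -3.248 -4.525
vertex -2.587 -3.991 -2.704
endloop
endfacet
facet normal -0.688 -0.721 -0.082
outer loop
vertex -2.587 -3.991 -2.704
vertex -3.148 -3.248 -4.525
vertex -2.271 -4.25 -3.074
endloop
endfacet
facet normal 0.445 -0.509 0.737
outer loop
vertex -2.587 -3.991 -2.704
vertex -2.271 -4.25 -3.074
vertex -1.971 -3.641 -2.834
endloop
endfacet
facet normal -0.446 0.508 -0.736
outer loop
vertex -3.148 -3.248 -4.525
vertex -2.849 -2.639 -4.286
vertex -2.657 -3.15 -4.755
endloop
endfacet
facet normal -0.081 -0.842 -0.533
outer loop
vertex -3.148 -3.248 -4.525
vertex -2.657 -3.15 -4.755
vertex -2.271 -4.25 -3.074
endloop
endfacet
facet normal -0.082 -0.842 -0.532
outer loop
vertex -2.271 -4.25 -3.074
vertex -2.657 -3.15 -4.755
vertex -1.78 -4.153 -3.303
endloop
endfacet
facet normal 0.444 -0.509 0.737
outer loop
vertex -2.271 -4.25 -3.074
vertex -1.78 -4.153 -3.303
vertex -1.971 -3.641 -2.834
endloop
endfacet
facet normal -0.445 0.509 -0.737
outer loop
vertex -2.657 -3.15 -4.755
vertex -2.849 -2.639 -4.286
vertex -2.278 -2.753 -4.71
endloop
endfacet
facet normal 0.573 -0.471 -0.671
outer loop
vertex -2.657 -3.15 -4.755
vertex -2.278 -2.753 -4.71
vertex -1.78 -4.153 -3.303
endloop
endfacet
facet normal 0.573 -0.470 -0.671
outer loop
vertex -1.78 -4.153 -3.303
vertex -2.278 -2.753 -4.71
vertex -1.401 -3.755 -3.258
endloop
endfacet
facet normal 0.446 -0.508 0.737
outer loop
vertex -1.78 -4.153 -3.303
vertex -1.401 -3.755 -3.258
vertex -1.971 -3.641 -2.834
endloop
endfacet
facet normal -0.445 0.510 -0.736
outer loop
vertex -2.278 -2.753 -4.71
vertex -2.849 -2.639 -4.286
vertex -2.233 -2.289 -4.416
endloop
endfacet
facet normal 0.892 0.177 -0.416
outer loop
vertex -2.278 -2.753 -4.71
vertex -2.233 -2.289 -4.416
vertex -1.401 -3.755 -3.258
endloop
endfacet
facet normal 0.892 0.177 -0.417
outer loop
vertex -1.401 -3.755 -3.258
vertex -2.233 -2.289 -4.416
vertex -1.356 -3.291 -2.965
endloop
endfacet
facet normal 0.446 -0.508 0.737
outer loop
vertex -1.401 -3.755 -3.258
vertex -1.356 -3.291 -2.965
vertex -1.971 -3.641 -2.834
endloop
endfacet

endsolid


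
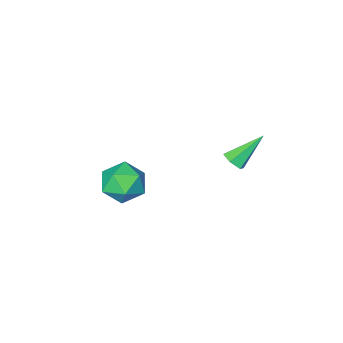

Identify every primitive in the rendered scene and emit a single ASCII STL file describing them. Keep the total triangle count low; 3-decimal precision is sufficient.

solid 
facet normal 0.247 0.659 0.711
outer loop
vertex -0.087 -0.481 -2.08
vertex -0.956 -0.79 -1.492
vertex 0.004 -1.296 -1.356
endloop
endfacet
facet normal 0.827 0.422 0.371
outer loop
vertex -0.087 -0.481 -2.08
vertex 0.004 -1.296 -1.356
vertex 0.484 -1.377 -2.335
endloop
endfacet
facet normal 0.754 0.572 -0.323
outer loop
vertex -0.087 -0.481 -2.08
vertex 0.484 -1.377 -2.335
vertex -0.179 -0.922 -3.076
endloop
endfacet
facet normal 0.127 0.903 -0.411
outer loop
vertex -0.087 -0.481 -2.08
vertex -0.179 -0.922 -3.076
vertex -1.069 -0.559 -2.555
endloop
endfacet
facet normal -0.186 0.956 0.227
outer loop
vertex -0.087 -0.481 -2.08
vertex -1.069 -0.559 -2.555
vertex -0.956 -0.79 -1.492
endloop
endfacet
facet normal 0.850 -0.288 0.441
outer loop
vertex 0.484 -1.377 -2.335
vertex 0.004 -1.296 -1.356
vertex -0.031 -2.241 -1.905
endloop
endfacet
facet normal -0.090 0.096 0.991
outer loop
vertex 0.004 -1.296 -1.356
vertex -0.956 -0.79 -1.492
vertex -0.921 -1.878 -1.384
endloop
endfacet
facet normal -0.791 0.575 0.209
outer loop
vertex -0.956 -0.79 -1.492
vertex -1.069 -0.559 -2.555
vertex -1.584 -1.423 -2.125
endloop
endfacet
facet normal -0.283 0.490 -0.825
outer loop
vertex -1.069 -0.559 -2.555
vertex -0.179 -0.922 -3.076
vertex -1.104 -1.504 -3.104
endloop
endfacet
facet normal 0.731 -0.044 -0.681
outer loop
vertex -0.179 -0.922 -3.076
vertex 0.484 -1.377 -2.335
vertex -0.144 -2.01 -2.968
endloop
endfacet
facet normal -0.127 -0.903 0.411
outer loop
vertex -1.013 -2.319 -2.38
vertex -0.031 -2.241 -1.905
vertex -0.921 -1.878 -1.384
endloop
endfacet
facet normal -0.754 -0.572 0.323
outer loop
vertex -1.013 -2.319 -2.38
vertex -0.921 -1.878 -1.384
vertex -1.584 -1.423 -2.125
endloop
endfacet
facet normal -0.827 -0.422 -0.371
outer loop
vertex -1.013 -2.319 -2.38
vertex -1.584 -1.423 -2.125
vertex -1.104 -1.504 -3.104
endloop
endfacet
facet normal -0.247 -0.659 -0.711
outer loop
vertex -1.013 -2.319 -2.38
vertex -1.104 -1.504 -3.104
vertex -0.144 -2.01 -2.968
endloop
endfacet
facet normal 0.186 -0.956 -0.227
outer loop
vertex -1.013 -2.319 -2.38
vertex -0.144 -2.01 -2.968
vertex -0.031 -2.241 -1.905
endloop
endfacet
facet normal 0.283 -0.490 0.825
outer loop
vertex -0.921 -1.878 -1.384
vertex -0.031 -2.241 -1.905
vertex 0.004 -1.296 -1.356
endloop
endfacet
facet normal -0.731 0.044 0.681
outer loop
vertex -1.584 -1.423 -2.125
vertex -0.921 -1.878 -1.384
vertex -0.956 -0.79 -1.492
endloop
endfacet
facet normal -0.850 0.288 -0.441
outer loop
vertex -1.104 -1.504 -3.104
vertex -1.584 -1.423 -2.125
vertex -1.069 -0.559 -2.555
endloop
endfacet
facet normal 0.090 -0.096 -0.991
outer loop
vertex -0.144 -2.01 -2.968
vertex -1.104 -1.504 -3.104
vertex -0.179 -0.922 -3.076
endloop
endfacet
facet normal 0.791 -0.575 -0.209
outer loop
vertex -0.031 -2.241 -1.905
vertex -0.144 -2.01 -2.968
vertex 0.484 -1.377 -2.335
endloop
endfacet
facet normal 0.721 -0.128 -0.681
outer loop
vertex -2.089 4.124 2.59
vertex -2.437 3.861 2.271
vertex -2.383 4.396 2.228
endloop
endfacet
facet normal 0.223 0.858 0.464
outer loop
vertex -2.089 4.124 2.59
vertex -2.383 4.396 2.228
vertex -3.663 4.079 3.429
endloop
endfacet
facet normal 0.722 -0.128 -0.680
outer loop
vertex -2.383 4.396 2.228
vertex -2.437 3.861 2.271
vertex -2.73 4.133 1.909
endloop
endfacet
facet normal -0.438 0.867 -0.238
outer loop
vertex -2.383 4.396 2.228
vertex -2.73 4.133 1.909
vertex -3.663 4.079 3.429
endloop
endfacet
facet normal 0.721 -0.130 -0.681
outer loop
vertex -2.73 4.133 1.909
vertex -2.437 3.861 2.271
vertex -2.785 3.597 1.953
endloop
endfacet
facet normal -0.852 0.045 -0.521
outer loop
vertex -2.73 4.133 1.909
vertex -2.785 3.597 1.953
vertex -3.663 4.079 3.429
endloop
endfacet
facet normal 0.720 -0.129 -0.682
outer loop
vertex -2.785 3.597 1.953
vertex -2.437 3.861 2.271
vertex -2.491 3.325 2.315
endloop
endfacet
facet normal -0.605 -0.790 -0.102
outer loop
vertex -2.785 3.597 1.953
vertex -2.491 3.325 2.315
vertex -3.663 4.079 3.429
endloop
endfacet
facet normal 0.722 -0.129 -0.680
outer loop
vertex -2.491 3.325 2.315
vertex -2.437 3.861 2.271
vertex -2.144 3.588 2.634
endloop
endfacet
facet normal 0.055 -0.799 0.599
outer loop
vertex -2.491 3.325 2.315
vertex -2.144 3.588 2.634
vertex -3.663 4.079 3.429
endloop
endfacet
facet normal 0.722 -0.130 -0.680
outer loop
vertex -2.144 3.588 2.634
vertex -2.437 3.861 2.271
vertex -2.089 4.124 2.59
endloop
endfacet
facet normal 0.470 0.024 0.882
outer loop
vertex -2.144 3.588 2.634
vertex -2.089 4.124 2.59
vertex -3.663 4.079 3.429
endloop
endfacet

endsolid


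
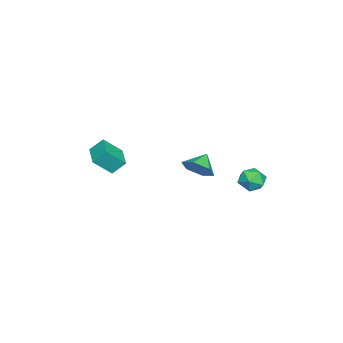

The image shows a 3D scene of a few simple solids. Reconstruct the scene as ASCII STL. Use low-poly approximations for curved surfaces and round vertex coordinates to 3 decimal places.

solid 
facet normal -0.179 -0.012 0.984
outer loop
vertex -0.204 3.072 0.091
vertex -0.864 2.601 -0.035
vertex -0.132 2.255 0.094
endloop
endfacet
facet normal 0.521 0.049 0.852
outer loop
vertex -0.204 3.072 0.091
vertex -0.132 2.255 0.094
vertex 0.435 2.715 -0.279
endloop
endfacet
facet normal 0.621 0.636 0.458
outer loop
vertex -0.204 3.072 0.091
vertex 0.435 2.715 -0.279
vertex 0.053 3.346 -0.638
endloop
endfacet
facet normal -0.017 0.938 0.347
outer loop
vertex -0.204 3.072 0.091
vertex 0.053 3.346 -0.638
vertex -0.75 3.276 -0.487
endloop
endfacet
facet normal -0.511 0.536 0.672
outer loop
vertex -0.204 3.072 0.091
vertex -0.75 3.276 -0.487
vertex -0.864 2.601 -0.035
endloop
endfacet
facet normal 0.722 -0.514 0.463
outer loop
vertex 0.435 2.715 -0.279
vertex -0.132 2.255 0.094
vertex 0.17 2.024 -0.633
endloop
endfacet
facet normal -0.409 -0.613 0.676
outer loop
vertex -0.132 2.255 0.094
vertex -0.864 2.601 -0.035
vertex -0.633 1.954 -0.482
endloop
endfacet
facet normal -0.946 0.275 0.172
outer loop
vertex -0.864 2.601 -0.035
vertex -0.75 3.276 -0.487
vertex -1.015 2.585 -0.841
endloop
endfacet
facet normal -0.147 0.923 -0.355
outer loop
vertex -0.75 3.276 -0.487
vertex 0.053 3.346 -0.638
vertex -0.448 3.045 -1.214
endloop
endfacet
facet normal 0.883 0.436 -0.174
outer loop
vertex 0.053 3.346 -0.638
vertex 0.435 2.715 -0.279
vertex 0.284 2.699 -1.085
endloop
endfacet
facet normal 0.017 -0.938 -0.347
outer loop
vertex -0.376 2.228 -1.211
vertex 0.17 2.024 -0.633
vertex -0.633 1.954 -0.482
endloop
endfacet
facet normal -0.621 -0.636 -0.458
outer loop
vertex -0.376 2.228 -1.211
vertex -0.633 1.954 -0.482
vertex -1.015 2.585 -0.841
endloop
endfacet
facet normal -0.521 -0.049 -0.852
outer loop
vertex -0.376 2.228 -1.211
vertex -1.015 2.585 -0.841
vertex -0.448 3.045 -1.214
endloop
endfacet
facet normal 0.179 0.012 -0.984
outer loop
vertex -0.376 2.228 -1.211
vertex -0.448 3.045 -1.214
vertex 0.284 2.699 -1.085
endloop
endfacet
facet normal 0.511 -0.536 -0.672
outer loop
vertex -0.376 2.228 -1.211
vertex 0.284 2.699 -1.085
vertex 0.17 2.024 -0.633
endloop
endfacet
facet normal 0.147 -0.923 0.355
outer loop
vertex -0.633 1.954 -0.482
vertex 0.17 2.024 -0.633
vertex -0.132 2.255 0.094
endloop
endfacet
facet normal -0.883 -0.436 0.174
outer loop
vertex -1.015 2.585 -0.841
vertex -0.633 1.954 -0.482
vertex -0.864 2.601 -0.035
endloop
endfacet
facet normal -0.722 0.514 -0.463
outer loop
vertex -0.448 3.045 -1.214
vertex -1.015 2.585 -0.841
vertex -0.75 3.276 -0.487
endloop
endfacet
facet normal 0.409 0.613 -0.676
outer loop
vertex 0.284 2.699 -1.085
vertex -0.448 3.045 -1.214
vertex 0.053 3.346 -0.638
endloop
endfacet
facet normal 0.946 -0.275 -0.172
outer loop
vertex 0.17 2.024 -0.633
vertex 0.284 2.699 -1.085
vertex 0.435 2.715 -0.279
endloop
endfacet
facet normal -0.876 -0.470 0.110
outer loop
vertex 2.417 -4.984 1.66
vertex 2.16 -4.342 2.354
vertex 1.871 -4.186 0.718
endloop
endfacet
facet normal 0.263 -0.656 -0.708
outer loop
vertex 3.08 -3.538 0.566
vertex 2.417 -4.984 1.66
vertex 1.871 -4.186 0.718
endloop
endfacet
facet normal -0.876 -0.470 0.110
outer loop
vertex 1.871 -4.186 0.718
vertex 2.16 -4.342 2.354
vertex 1.614 -3.544 1.412
endloop
endfacet
facet normal -0.405 0.592 -0.697
outer loop
vertex 1.614 -3.544 1.412
vertex 3.08 -3.538 0.566
vertex 1.871 -4.186 0.718
endloop
endfacet
facet normal 0.405 -0.592 0.697
outer loop
vertex 2.417 -4.984 1.66
vertex 3.369 -3.694 2.202
vertex 2.16 -4.342 2.354
endloop
endfacet
facet normal 0.263 -0.656 -0.708
outer loop
vertex 3.626 -4.336 1.508
vertex 2.417 -4.984 1.66
vertex 3.08 -3.538 0.566
endloop
endfacet
facet normal 0.405 -0.592 0.697
outer loop
vertex 3.626 -4.336 1.508
vertex 3.369 -3.694 2.202
vertex 2.417 -4.984 1.66
endloop
endfacet
facet normal -0.263 0.656 0.708
outer loop
vertex 2.16 -4.342 2.354
vertex 3.369 -3.694 2.202
vertex 1.614 -3.544 1.412
endloop
endfacet
facet normal -0.405 0.592 -0.697
outer loop
vertex 2.823 -2.896 1.26
vertex 3.08 -3.538 0.566
vertex 1.614 -3.544 1.412
endloop
endfacet
facet normal -0.263 0.656 0.708
outer loop
vertex 1.614 -3.544 1.412
vertex 3.369 -3.694 2.202
vertex 2.823 -2.896 1.26
endloop
endfacet
facet normal 0.876 0.470 -0.110
outer loop
vertex 2.823 -2.896 1.26
vertex 3.626 -4.336 1.508
vertex 3.08 -3.538 0.566
endloop
endfacet
facet normal 0.876 0.470 -0.110
outer loop
vertex 3.369 -3.694 2.202
vertex 3.626 -4.336 1.508
vertex 2.823 -2.896 1.26
endloop
endfacet
facet normal 0.798 -0.166 -0.579
outer loop
vertex 3.496 0.797 2.37
vertex 2.985 0.869 1.645
vertex 3.381 1.59 1.984
endloop
endfacet
facet normal 0.019 0.440 0.898
outer loop
vertex 3.496 0.797 2.37
vertex 3.381 1.59 1.984
vertex 2.115 1.051 2.275
endloop
endfacet
facet normal 0.799 -0.167 -0.578
outer loop
vertex 3.381 1.59 1.984
vertex 2.985 0.869 1.645
vertex 2.871 1.663 1.258
endloop
endfacet
facet normal -0.311 0.899 0.309
outer loop
vertex 3.381 1.59 1.984
vertex 2.871 1.663 1.258
vertex 2.115 1.051 2.275
endloop
endfacet
facet normal 0.799 -0.167 -0.578
outer loop
vertex 2.871 1.663 1.258
vertex 2.985 0.869 1.645
vertex 2.475 0.942 0.919
endloop
endfacet
facet normal -0.792 0.555 -0.255
outer loop
vertex 2.871 1.663 1.258
vertex 2.475 0.942 0.919
vertex 2.115 1.051 2.275
endloop
endfacet
facet normal 0.799 -0.167 -0.578
outer loop
vertex 2.475 0.942 0.919
vertex 2.985 0.869 1.645
vertex 2.589 0.148 1.306
endloop
endfacet
facet normal -0.941 -0.247 -0.230
outer loop
vertex 2.475 0.942 0.919
vertex 2.589 0.148 1.306
vertex 2.115 1.051 2.275
endloop
endfacet
facet normal 0.799 -0.167 -0.578
outer loop
vertex 2.589 0.148 1.306
vertex 2.985 0.869 1.645
vertex 3.099 0.075 2.031
endloop
endfacet
facet normal -0.611 -0.706 0.359
outer loop
vertex 2.589 0.148 1.306
vertex 3.099 0.075 2.031
vertex 2.115 1.051 2.275
endloop
endfacet
facet normal 0.798 -0.167 -0.579
outer loop
vertex 3.099 0.075 2.031
vertex 2.985 0.869 1.645
vertex 3.496 0.797 2.37
endloop
endfacet
facet normal -0.130 -0.362 0.923
outer loop
vertex 3.099 0.075 2.031
vertex 3.496 0.797 2.37
vertex 2.115 1.051 2.275
endloop
endfacet

endsolid


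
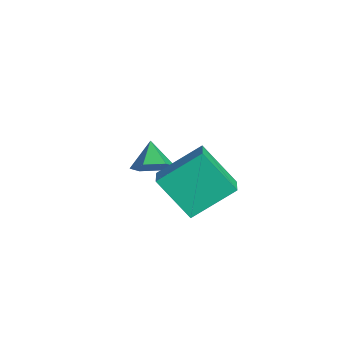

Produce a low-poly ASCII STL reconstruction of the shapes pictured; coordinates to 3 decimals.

solid 
facet normal -0.848 0.318 -0.423
outer loop
vertex 1.528 1.748 2.096
vertex 2.658 2.713 0.555
vertex 1.445 -0.053 0.907
endloop
endfacet
facet normal -0.529 -0.451 0.719
outer loop
vertex 2.242 -0.353 1.305
vertex 1.528 1.748 2.096
vertex 1.445 -0.053 0.907
endloop
endfacet
facet normal -0.848 0.318 -0.423
outer loop
vertex 1.445 -0.053 0.907
vertex 2.658 2.713 0.555
vertex 2.575 0.911 -0.633
endloop
endfacet
facet normal -0.039 -0.834 -0.551
outer loop
vertex 2.575 0.911 -0.633
vertex 2.242 -0.353 1.305
vertex 1.445 -0.053 0.907
endloop
endfacet
facet normal 0.039 0.834 0.551
outer loop
vertex 1.528 1.748 2.096
vertex 3.455 2.413 0.953
vertex 2.658 2.713 0.555
endloop
endfacet
facet normal -0.528 -0.450 0.720
outer loop
vertex 2.325 1.449 2.493
vertex 1.528 1.748 2.096
vertex 2.242 -0.353 1.305
endloop
endfacet
facet normal 0.039 0.834 0.550
outer loop
vertex 2.325 1.449 2.493
vertex 3.455 2.413 0.953
vertex 1.528 1.748 2.096
endloop
endfacet
facet normal 0.529 0.450 -0.720
outer loop
vertex 2.658 2.713 0.555
vertex 3.455 2.413 0.953
vertex 2.575 0.911 -0.633
endloop
endfacet
facet normal -0.039 -0.834 -0.551
outer loop
vertex 3.372 0.612 -0.236
vertex 2.242 -0.353 1.305
vertex 2.575 0.911 -0.633
endloop
endfacet
facet normal 0.528 0.451 -0.720
outer loop
vertex 2.575 0.911 -0.633
vertex 3.455 2.413 0.953
vertex 3.372 0.612 -0.236
endloop
endfacet
facet normal 0.848 -0.318 0.423
outer loop
vertex 3.372 0.612 -0.236
vertex 2.325 1.449 2.493
vertex 2.242 -0.353 1.305
endloop
endfacet
facet normal 0.848 -0.318 0.423
outer loop
vertex 3.455 2.413 0.953
vertex 2.325 1.449 2.493
vertex 3.372 0.612 -0.236
endloop
endfacet
facet normal 0.816 -0.223 -0.534
outer loop
vertex -1.429 1.359 -1.923
vertex -1.958 0.978 -2.572
vertex -1.745 1.871 -2.619
endloop
endfacet
facet normal -0.036 0.797 0.603
outer loop
vertex -1.429 1.359 -1.923
vertex -1.745 1.871 -2.619
vertex -3.002 1.262 -1.888
endloop
endfacet
facet normal 0.816 -0.223 -0.534
outer loop
vertex -1.745 1.871 -2.619
vertex -1.958 0.978 -2.572
vertex -2.274 1.49 -3.268
endloop
endfacet
facet normal -0.486 0.867 -0.113
outer loop
vertex -1.745 1.871 -2.619
vertex -2.274 1.49 -3.268
vertex -3.002 1.262 -1.888
endloop
endfacet
facet normal 0.816 -0.223 -0.534
outer loop
vertex -2.274 1.49 -3.268
vertex -1.958 0.978 -2.572
vertex -2.487 0.597 -3.221
endloop
endfacet
facet normal -0.881 0.187 -0.434
outer loop
vertex -2.274 1.49 -3.268
vertex -2.487 0.597 -3.221
vertex -3.002 1.262 -1.888
endloop
endfacet
facet normal 0.816 -0.223 -0.534
outer loop
vertex -2.487 0.597 -3.221
vertex -1.958 0.978 -2.572
vertex -2.172 0.084 -2.525
endloop
endfacet
facet normal -0.827 -0.561 -0.039
outer loop
vertex -2.487 0.597 -3.221
vertex -2.172 0.084 -2.525
vertex -3.002 1.262 -1.888
endloop
endfacet
facet normal 0.815 -0.223 -0.535
outer loop
vertex -2.172 0.084 -2.525
vertex -1.958 0.978 -2.572
vertex -1.642 0.465 -1.876
endloop
endfacet
facet normal -0.376 -0.632 0.678
outer loop
vertex -2.172 0.084 -2.525
vertex -1.642 0.465 -1.876
vertex -3.002 1.262 -1.888
endloop
endfacet
facet normal 0.816 -0.222 -0.534
outer loop
vertex -1.642 0.465 -1.876
vertex -1.958 0.978 -2.572
vertex -1.429 1.359 -1.923
endloop
endfacet
facet normal 0.019 0.048 0.999
outer loop
vertex -1.642 0.465 -1.876
vertex -1.429 1.359 -1.923
vertex -3.002 1.262 -1.888
endloop
endfacet

endsolid


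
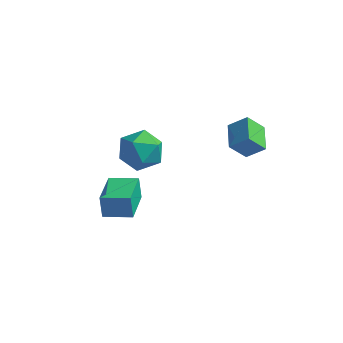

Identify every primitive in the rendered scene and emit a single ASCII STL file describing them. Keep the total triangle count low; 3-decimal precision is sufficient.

solid 
facet normal -0.518 -0.410 0.751
outer loop
vertex 0.232 2.737 -1.709
vertex -0.26 3.794 -1.472
vertex -0.479 2.54 -2.307
endloop
endfacet
facet normal 0.414 -0.888 -0.199
outer loop
vertex 0.06 2.966 -3.088
vertex 0.232 2.737 -1.709
vertex -0.479 2.54 -2.307
endloop
endfacet
facet normal -0.519 -0.409 0.751
outer loop
vertex -0.479 2.54 -2.307
vertex -0.26 3.794 -1.472
vertex -0.971 3.597 -2.071
endloop
endfacet
facet normal -0.748 -0.208 -0.630
outer loop
vertex -0.971 3.597 -2.071
vertex 0.06 2.966 -3.088
vertex -0.479 2.54 -2.307
endloop
endfacet
facet normal 0.749 0.207 0.630
outer loop
vertex 0.232 2.737 -1.709
vertex 0.279 4.22 -2.253
vertex -0.26 3.794 -1.472
endloop
endfacet
facet normal 0.414 -0.888 -0.199
outer loop
vertex 0.771 3.163 -2.489
vertex 0.232 2.737 -1.709
vertex 0.06 2.966 -3.088
endloop
endfacet
facet normal 0.748 0.207 0.630
outer loop
vertex 0.771 3.163 -2.489
vertex 0.279 4.22 -2.253
vertex 0.232 2.737 -1.709
endloop
endfacet
facet normal -0.414 0.888 0.199
outer loop
vertex -0.26 3.794 -1.472
vertex 0.279 4.22 -2.253
vertex -0.971 3.597 -2.071
endloop
endfacet
facet normal -0.748 -0.207 -0.630
outer loop
vertex -0.432 4.023 -2.851
vertex 0.06 2.966 -3.088
vertex -0.971 3.597 -2.071
endloop
endfacet
facet normal -0.414 0.888 0.199
outer loop
vertex -0.971 3.597 -2.071
vertex 0.279 4.22 -2.253
vertex -0.432 4.023 -2.851
endloop
endfacet
facet normal 0.519 0.410 -0.750
outer loop
vertex -0.432 4.023 -2.851
vertex 0.771 3.163 -2.489
vertex 0.06 2.966 -3.088
endloop
endfacet
facet normal 0.518 0.409 -0.751
outer loop
vertex 0.279 4.22 -2.253
vertex 0.771 3.163 -2.489
vertex -0.432 4.023 -2.851
endloop
endfacet
facet normal 0.084 0.912 -0.402
outer loop
vertex -3.782 2.512 -4.246
vertex -4.373 2.882 -3.531
vertex -3.384 2.851 -3.395
endloop
endfacet
facet normal 0.672 0.524 -0.523
outer loop
vertex -3.782 2.512 -4.246
vertex -3.384 2.851 -3.395
vertex -3.043 2.006 -3.804
endloop
endfacet
facet normal 0.479 -0.065 -0.875
outer loop
vertex -3.782 2.512 -4.246
vertex -3.043 2.006 -3.804
vertex -3.821 1.515 -4.193
endloop
endfacet
facet normal -0.228 -0.043 -0.973
outer loop
vertex -3.782 2.512 -4.246
vertex -3.821 1.515 -4.193
vertex -4.643 2.056 -4.024
endloop
endfacet
facet normal -0.472 0.560 -0.680
outer loop
vertex -3.782 2.512 -4.246
vertex -4.643 2.056 -4.024
vertex -4.373 2.882 -3.531
endloop
endfacet
facet normal 0.939 0.327 0.108
outer loop
vertex -3.043 2.006 -3.804
vertex -3.384 2.851 -3.395
vertex -3.177 2.064 -2.816
endloop
endfacet
facet normal -0.012 0.953 0.304
outer loop
vertex -3.384 2.851 -3.395
vertex -4.373 2.882 -3.531
vertex -3.999 2.605 -2.647
endloop
endfacet
facet normal -0.911 0.385 -0.146
outer loop
vertex -4.373 2.882 -3.531
vertex -4.643 2.056 -4.024
vertex -4.777 2.114 -3.036
endloop
endfacet
facet normal -0.517 -0.591 -0.619
outer loop
vertex -4.643 2.056 -4.024
vertex -3.821 1.515 -4.193
vertex -4.436 1.269 -3.445
endloop
endfacet
facet normal 0.627 -0.627 -0.462
outer loop
vertex -3.821 1.515 -4.193
vertex -3.043 2.006 -3.804
vertex -3.447 1.238 -3.309
endloop
endfacet
facet normal 0.228 0.043 0.973
outer loop
vertex -4.038 1.608 -2.594
vertex -3.177 2.064 -2.816
vertex -3.999 2.605 -2.647
endloop
endfacet
facet normal -0.479 0.065 0.875
outer loop
vertex -4.038 1.608 -2.594
vertex -3.999 2.605 -2.647
vertex -4.777 2.114 -3.036
endloop
endfacet
facet normal -0.672 -0.524 0.523
outer loop
vertex -4.038 1.608 -2.594
vertex -4.777 2.114 -3.036
vertex -4.436 1.269 -3.445
endloop
endfacet
facet normal -0.084 -0.912 0.402
outer loop
vertex -4.038 1.608 -2.594
vertex -4.436 1.269 -3.445
vertex -3.447 1.238 -3.309
endloop
endfacet
facet normal 0.472 -0.560 0.680
outer loop
vertex -4.038 1.608 -2.594
vertex -3.447 1.238 -3.309
vertex -3.177 2.064 -2.816
endloop
endfacet
facet normal 0.517 0.591 0.619
outer loop
vertex -3.999 2.605 -2.647
vertex -3.177 2.064 -2.816
vertex -3.384 2.851 -3.395
endloop
endfacet
facet normal -0.627 0.627 0.462
outer loop
vertex -4.777 2.114 -3.036
vertex -3.999 2.605 -2.647
vertex -4.373 2.882 -3.531
endloop
endfacet
facet normal -0.939 -0.327 -0.108
outer loop
vertex -4.436 1.269 -3.445
vertex -4.777 2.114 -3.036
vertex -4.643 2.056 -4.024
endloop
endfacet
facet normal 0.012 -0.953 -0.304
outer loop
vertex -3.447 1.238 -3.309
vertex -4.436 1.269 -3.445
vertex -3.821 1.515 -4.193
endloop
endfacet
facet normal 0.911 -0.385 0.146
outer loop
vertex -3.177 2.064 -2.816
vertex -3.447 1.238 -3.309
vertex -3.043 2.006 -3.804
endloop
endfacet
facet normal -0.958 -0.259 -0.126
outer loop
vertex -3.719 -1.887 -2.748
vertex -4.087 -0.381 -3.053
vertex -3.554 -2.038 -3.692
endloop
endfacet
facet normal 0.233 -0.953 0.193
outer loop
vertex -2.453 -1.739 -3.547
vertex -3.719 -1.887 -2.748
vertex -3.554 -2.038 -3.692
endloop
endfacet
facet normal -0.958 -0.259 -0.126
outer loop
vertex -3.554 -2.038 -3.692
vertex -4.087 -0.381 -3.053
vertex -3.922 -0.532 -3.997
endloop
endfacet
facet normal 0.170 -0.155 -0.973
outer loop
vertex -3.922 -0.532 -3.997
vertex -2.453 -1.739 -3.547
vertex -3.554 -2.038 -3.692
endloop
endfacet
facet normal -0.170 0.155 0.973
outer loop
vertex -3.719 -1.887 -2.748
vertex -2.986 -0.082 -2.908
vertex -4.087 -0.381 -3.053
endloop
endfacet
facet normal 0.233 -0.953 0.193
outer loop
vertex -2.618 -1.588 -2.603
vertex -3.719 -1.887 -2.748
vertex -2.453 -1.739 -3.547
endloop
endfacet
facet normal -0.170 0.155 0.973
outer loop
vertex -2.618 -1.588 -2.603
vertex -2.986 -0.082 -2.908
vertex -3.719 -1.887 -2.748
endloop
endfacet
facet normal -0.233 0.953 -0.193
outer loop
vertex -4.087 -0.381 -3.053
vertex -2.986 -0.082 -2.908
vertex -3.922 -0.532 -3.997
endloop
endfacet
facet normal 0.170 -0.155 -0.973
outer loop
vertex -2.821 -0.233 -3.852
vertex -2.453 -1.739 -3.547
vertex -3.922 -0.532 -3.997
endloop
endfacet
facet normal -0.233 0.953 -0.193
outer loop
vertex -3.922 -0.532 -3.997
vertex -2.986 -0.082 -2.908
vertex -2.821 -0.233 -3.852
endloop
endfacet
facet normal 0.958 0.259 0.126
outer loop
vertex -2.821 -0.233 -3.852
vertex -2.618 -1.588 -2.603
vertex -2.453 -1.739 -3.547
endloop
endfacet
facet normal 0.958 0.259 0.126
outer loop
vertex -2.986 -0.082 -2.908
vertex -2.618 -1.588 -2.603
vertex -2.821 -0.233 -3.852
endloop
endfacet

endsolid


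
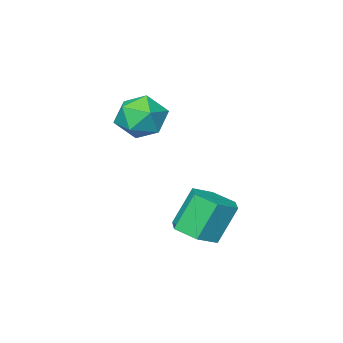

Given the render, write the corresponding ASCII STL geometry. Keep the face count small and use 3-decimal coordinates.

solid 
facet normal 0.431 -0.106 -0.896
outer loop
vertex -0.356 1.751 -3.621
vertex -1.279 1.821 -4.073
vertex -0.721 2.671 -3.905
endloop
endfacet
facet normal 0.830 0.437 0.348
outer loop
vertex -0.356 1.751 -3.621
vertex -0.721 2.671 -3.905
vertex -1.159 1.948 -1.954
endloop
endfacet
facet normal 0.829 0.437 0.348
outer loop
vertex -1.159 1.948 -1.954
vertex -0.721 2.671 -3.905
vertex -1.524 2.868 -2.239
endloop
endfacet
facet normal -0.432 0.106 0.896
outer loop
vertex -1.159 1.948 -1.954
vertex -1.524 2.868 -2.239
vertex -2.081 2.019 -2.407
endloop
endfacet
facet normal 0.432 -0.106 -0.896
outer loop
vertex -0.721 2.671 -3.905
vertex -1.279 1.821 -4.073
vertex -1.644 2.741 -4.358
endloop
endfacet
facet normal 0.107 0.992 -0.066
outer loop
vertex -0.721 2.671 -3.905
vertex -1.644 2.741 -4.358
vertex -1.524 2.868 -2.239
endloop
endfacet
facet normal 0.109 0.992 -0.066
outer loop
vertex -1.524 2.868 -2.239
vertex -1.644 2.741 -4.358
vertex -2.446 2.939 -2.692
endloop
endfacet
facet normal -0.432 0.106 0.896
outer loop
vertex -1.524 2.868 -2.239
vertex -2.446 2.939 -2.692
vertex -2.081 2.019 -2.407
endloop
endfacet
facet normal 0.432 -0.106 -0.896
outer loop
vertex -1.644 2.741 -4.358
vertex -1.279 1.821 -4.073
vertex -2.201 1.892 -4.526
endloop
endfacet
facet normal -0.722 0.555 -0.413
outer loop
vertex -1.644 2.741 -4.358
vertex -2.201 1.892 -4.526
vertex -2.446 2.939 -2.692
endloop
endfacet
facet normal -0.722 0.555 -0.413
outer loop
vertex -2.446 2.939 -2.692
vertex -2.201 1.892 -4.526
vertex -3.004 2.089 -2.859
endloop
endfacet
facet normal -0.431 0.107 0.896
outer loop
vertex -2.446 2.939 -2.692
vertex -3.004 2.089 -2.859
vertex -2.081 2.019 -2.407
endloop
endfacet
facet normal 0.432 -0.106 -0.896
outer loop
vertex -2.201 1.892 -4.526
vertex -1.279 1.821 -4.073
vertex -1.836 0.972 -4.241
endloop
endfacet
facet normal -0.829 -0.437 -0.348
outer loop
vertex -2.201 1.892 -4.526
vertex -1.836 0.972 -4.241
vertex -3.004 2.089 -2.859
endloop
endfacet
facet normal -0.830 -0.437 -0.348
outer loop
vertex -3.004 2.089 -2.859
vertex -1.836 0.972 -4.241
vertex -2.639 1.169 -2.575
endloop
endfacet
facet normal -0.431 0.106 0.896
outer loop
vertex -3.004 2.089 -2.859
vertex -2.639 1.169 -2.575
vertex -2.081 2.019 -2.407
endloop
endfacet
facet normal 0.432 -0.106 -0.896
outer loop
vertex -1.836 0.972 -4.241
vertex -1.279 1.821 -4.073
vertex -0.914 0.901 -3.788
endloop
endfacet
facet normal -0.108 -0.992 0.065
outer loop
vertex -1.836 0.972 -4.241
vertex -0.914 0.901 -3.788
vertex -2.639 1.169 -2.575
endloop
endfacet
facet normal -0.108 -0.992 0.066
outer loop
vertex -2.639 1.169 -2.575
vertex -0.914 0.901 -3.788
vertex -1.716 1.099 -2.122
endloop
endfacet
facet normal -0.432 0.106 0.896
outer loop
vertex -2.639 1.169 -2.575
vertex -1.716 1.099 -2.122
vertex -2.081 2.019 -2.407
endloop
endfacet
facet normal 0.431 -0.107 -0.896
outer loop
vertex -0.914 0.901 -3.788
vertex -1.279 1.821 -4.073
vertex -0.356 1.751 -3.621
endloop
endfacet
facet normal 0.722 -0.555 0.413
outer loop
vertex -0.914 0.901 -3.788
vertex -0.356 1.751 -3.621
vertex -1.716 1.099 -2.122
endloop
endfacet
facet normal 0.722 -0.555 0.413
outer loop
vertex -1.716 1.099 -2.122
vertex -0.356 1.751 -3.621
vertex -1.159 1.948 -1.954
endloop
endfacet
facet normal -0.432 0.106 0.896
outer loop
vertex -1.716 1.099 -2.122
vertex -1.159 1.948 -1.954
vertex -2.081 2.019 -2.407
endloop
endfacet
facet normal -0.340 0.586 0.736
outer loop
vertex -2.265 -1.113 1.08
vertex -1.664 -1.742 1.858
vertex -1.169 -0.815 1.349
endloop
endfacet
facet normal -0.289 0.949 0.124
outer loop
vertex -2.265 -1.113 1.08
vertex -1.169 -0.815 1.349
vertex -1.528 -0.779 0.239
endloop
endfacet
facet normal -0.695 0.622 -0.362
outer loop
vertex -2.265 -1.113 1.08
vertex -1.528 -0.779 0.239
vertex -2.245 -1.683 0.062
endloop
endfacet
facet normal -0.997 0.056 -0.051
outer loop
vertex -2.265 -1.113 1.08
vertex -2.245 -1.683 0.062
vertex -2.329 -2.278 1.063
endloop
endfacet
facet normal -0.778 0.034 0.628
outer loop
vertex -2.265 -1.113 1.08
vertex -2.329 -2.278 1.063
vertex -1.664 -1.742 1.858
endloop
endfacet
facet normal 0.390 0.916 -0.096
outer loop
vertex -1.528 -0.779 0.239
vertex -1.169 -0.815 1.349
vertex -0.471 -1.202 0.497
endloop
endfacet
facet normal 0.306 0.327 0.894
outer loop
vertex -1.169 -0.815 1.349
vertex -1.664 -1.742 1.858
vertex -0.555 -1.797 1.498
endloop
endfacet
facet normal -0.402 -0.567 0.719
outer loop
vertex -1.664 -1.742 1.858
vertex -2.329 -2.278 1.063
vertex -1.272 -2.701 1.321
endloop
endfacet
facet normal -0.758 -0.531 -0.379
outer loop
vertex -2.329 -2.278 1.063
vertex -2.245 -1.683 0.062
vertex -1.631 -2.665 0.211
endloop
endfacet
facet normal -0.268 0.385 -0.883
outer loop
vertex -2.245 -1.683 0.062
vertex -1.528 -0.779 0.239
vertex -1.136 -1.738 -0.298
endloop
endfacet
facet normal 0.997 -0.056 0.051
outer loop
vertex -0.535 -2.367 0.48
vertex -0.471 -1.202 0.497
vertex -0.555 -1.797 1.498
endloop
endfacet
facet normal 0.695 -0.622 0.362
outer loop
vertex -0.535 -2.367 0.48
vertex -0.555 -1.797 1.498
vertex -1.272 -2.701 1.321
endloop
endfacet
facet normal 0.289 -0.949 -0.124
outer loop
vertex -0.535 -2.367 0.48
vertex -1.272 -2.701 1.321
vertex -1.631 -2.665 0.211
endloop
endfacet
facet normal 0.340 -0.586 -0.736
outer loop
vertex -0.535 -2.367 0.48
vertex -1.631 -2.665 0.211
vertex -1.136 -1.738 -0.298
endloop
endfacet
facet normal 0.778 -0.034 -0.628
outer loop
vertex -0.535 -2.367 0.48
vertex -1.136 -1.738 -0.298
vertex -0.471 -1.202 0.497
endloop
endfacet
facet normal 0.758 0.531 0.379
outer loop
vertex -0.555 -1.797 1.498
vertex -0.471 -1.202 0.497
vertex -1.169 -0.815 1.349
endloop
endfacet
facet normal 0.268 -0.385 0.883
outer loop
vertex -1.272 -2.701 1.321
vertex -0.555 -1.797 1.498
vertex -1.664 -1.742 1.858
endloop
endfacet
facet normal -0.390 -0.916 0.096
outer loop
vertex -1.631 -2.665 0.211
vertex -1.272 -2.701 1.321
vertex -2.329 -2.278 1.063
endloop
endfacet
facet normal -0.306 -0.327 -0.894
outer loop
vertex -1.136 -1.738 -0.298
vertex -1.631 -2.665 0.211
vertex -2.245 -1.683 0.062
endloop
endfacet
facet normal 0.402 0.567 -0.719
outer loop
vertex -0.471 -1.202 0.497
vertex -1.136 -1.738 -0.298
vertex -1.528 -0.779 0.239
endloop
endfacet

endsolid
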